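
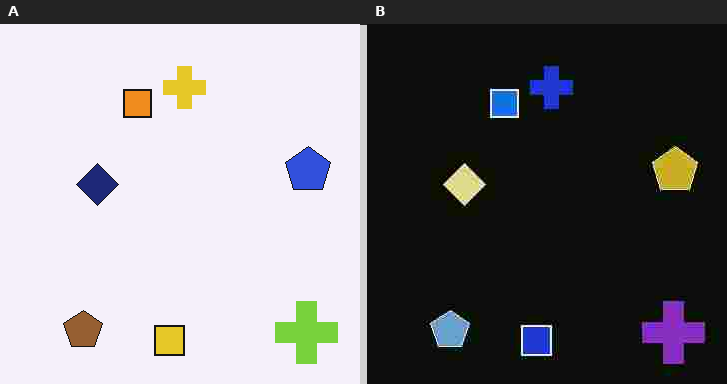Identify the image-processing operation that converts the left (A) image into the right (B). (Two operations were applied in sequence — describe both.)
The image was degraded with heavy JPEG compression, then color-inverted (negative).

Blocky 8×8 compression artifacts appear around shape edges and the flat background shows ringing — characteristic JPEG degradation. The light background has become dark and every shape's color is its complement — a photographic negative.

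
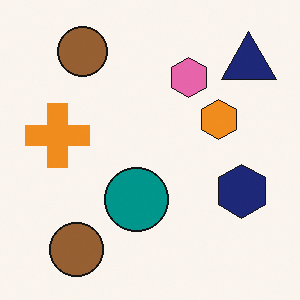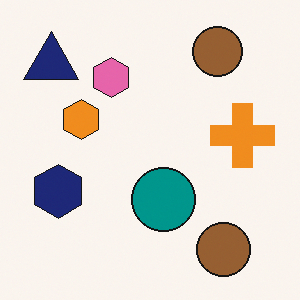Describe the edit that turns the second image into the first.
The transformation is: flipped horizontally (left ↔ right).

The navy triangle is in the top-left of the second image and the top-right of the first — shapes on opposite sides of the vertical midline have swapped in a mirror flip.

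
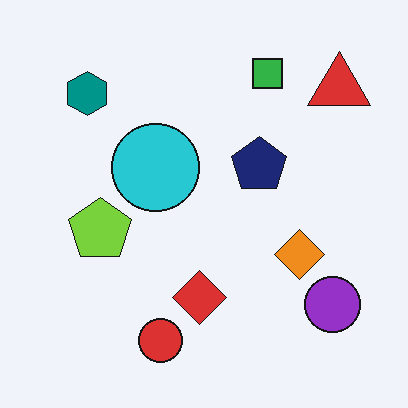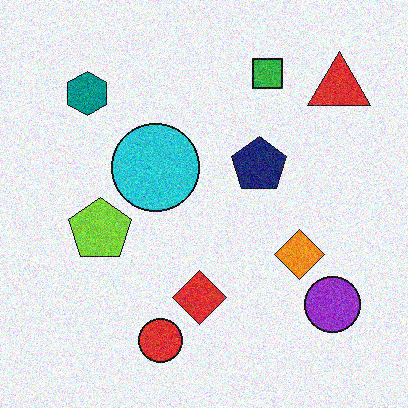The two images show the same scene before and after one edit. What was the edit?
It was degraded with visible gaussian noise.

Random speckle covers the whole image, including the flat background.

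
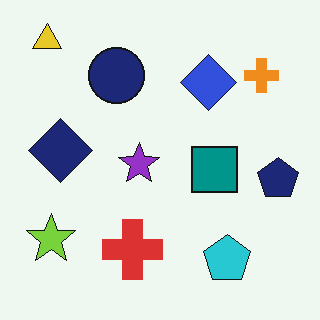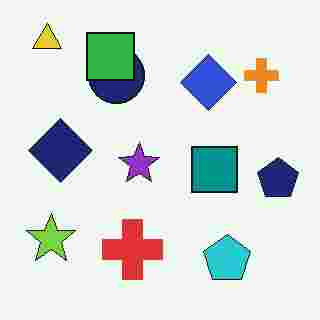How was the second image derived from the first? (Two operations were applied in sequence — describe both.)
The image was degraded with heavy JPEG compression, then overlaid with an additional green square.

Blocky 8×8 compression artifacts appear around shape edges and the flat background shows ringing — characteristic JPEG degradation. A green square appears in the second image that is absent from the first.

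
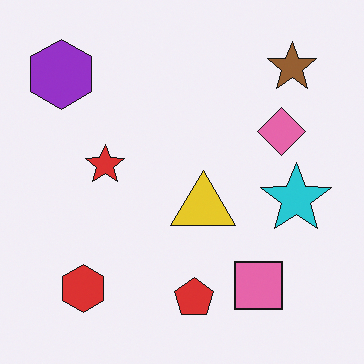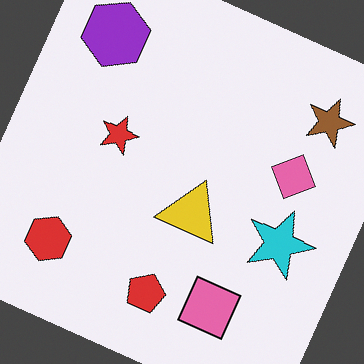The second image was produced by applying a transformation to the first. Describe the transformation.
The image was rotated clockwise by a moderate amount.

Every shape is tilted by the same angle and the image corners show triangular fill wedges — a whole-image rotation by a non-right angle.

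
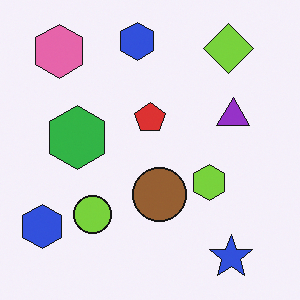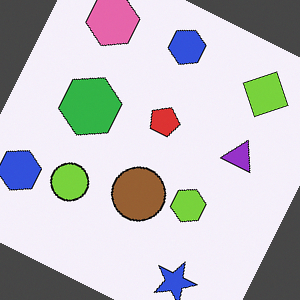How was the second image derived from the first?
It was rotated clockwise by a clearly visible amount.

Every shape is tilted by the same angle and the image corners show triangular fill wedges — a whole-image rotation by a non-right angle.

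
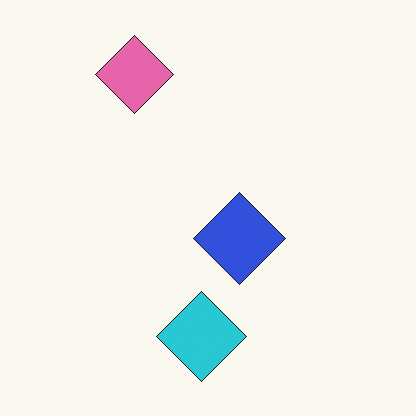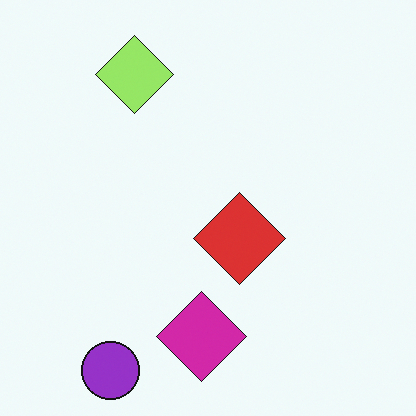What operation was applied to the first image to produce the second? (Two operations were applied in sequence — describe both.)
The second image is the first hue-shifted through roughly a third of the color wheel, then overlaid with an additional purple circle.

Every shape's color has rotated by the same amount around the hue wheel — a uniform hue shift. A purple circle appears in the second image that is absent from the first.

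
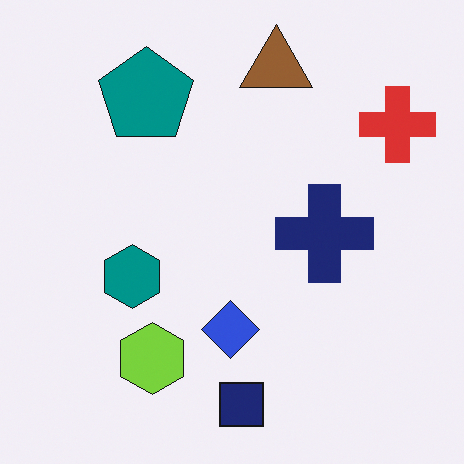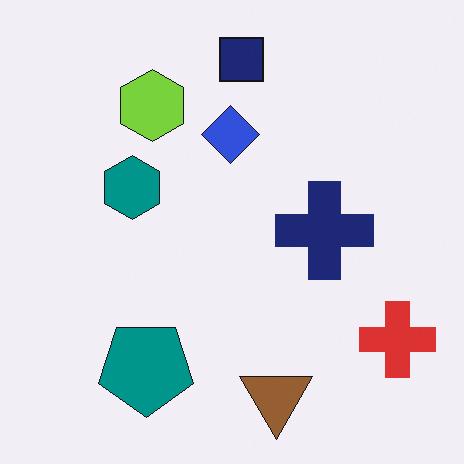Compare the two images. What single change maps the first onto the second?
This is the original image flipped vertically (top ↔ bottom).

The navy square is in the bottom of the first image and the top of the second — shapes on opposite sides of the horizontal midline have swapped in a mirror flip.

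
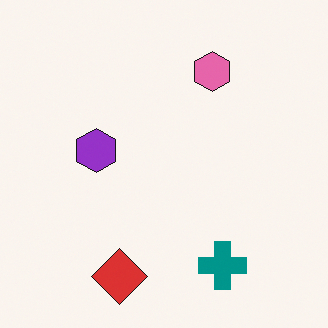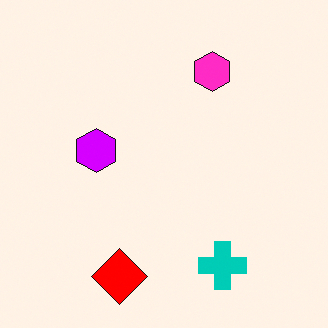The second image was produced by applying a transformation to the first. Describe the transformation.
The image was made much more vivid (saturation change).

All colors are more vivid — a global saturation change.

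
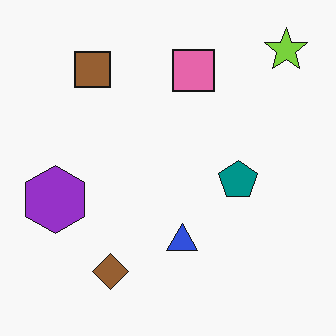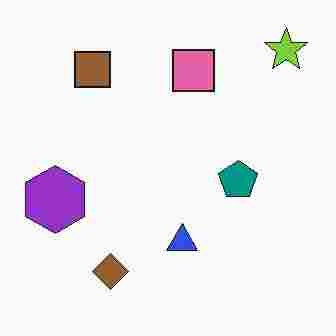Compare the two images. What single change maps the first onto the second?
The image was heavily JPEG-compressed with obvious blocking artifacts.

Blocky 8×8 compression artifacts appear around shape edges and the flat background shows ringing — characteristic JPEG degradation.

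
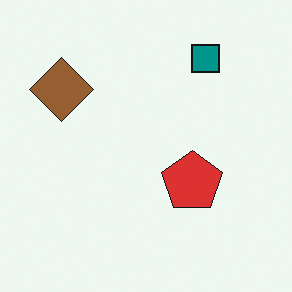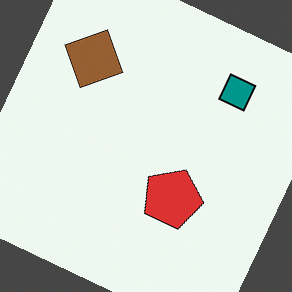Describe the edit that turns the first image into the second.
This is the original image rotated clockwise by a moderate amount.

Every shape is tilted by the same angle and the image corners show triangular fill wedges — a whole-image rotation by a non-right angle.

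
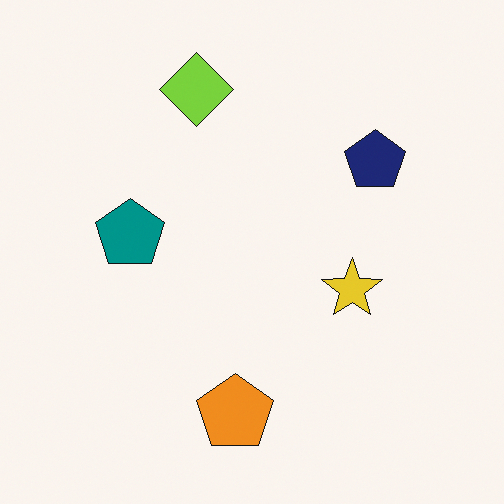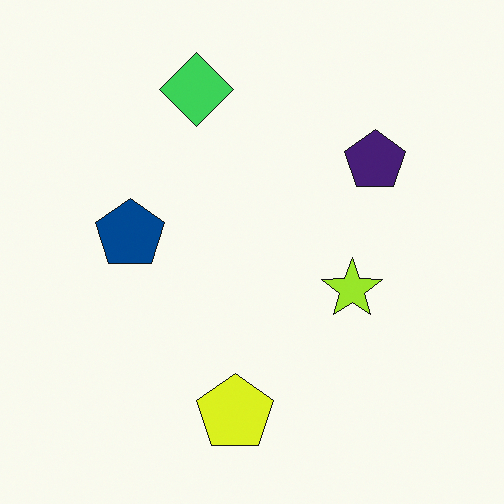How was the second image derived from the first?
Hue-shifted slightly.

Every shape's color has rotated by the same amount around the hue wheel — a uniform hue shift.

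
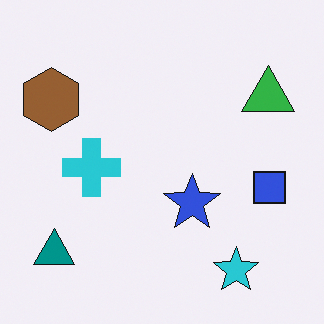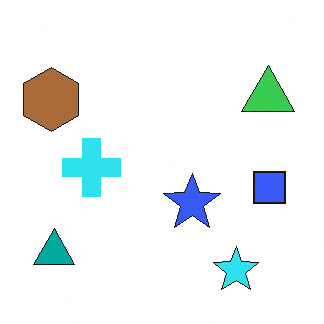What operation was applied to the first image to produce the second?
The image was brightened a little.

Every pixel — background and shapes alike — is uniformly brightened.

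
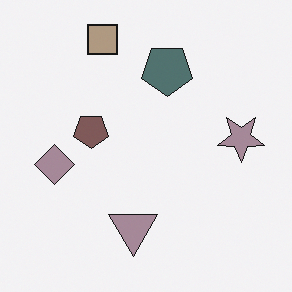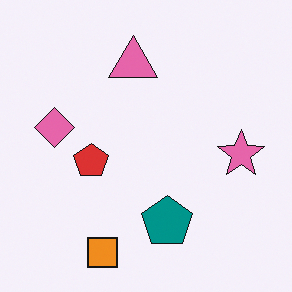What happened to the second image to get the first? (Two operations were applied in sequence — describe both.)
The transformation is: flipped vertically (top ↔ bottom), then heavily desaturated.

The orange square is in the bottom of the second image and the top of the first — shapes on opposite sides of the horizontal midline have swapped in a mirror flip. All colors are more muted and greyish — a global saturation change.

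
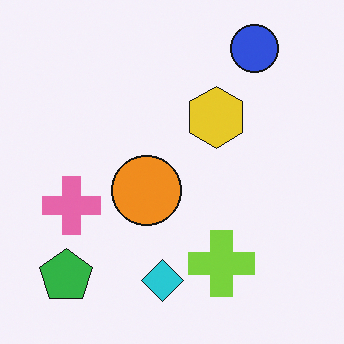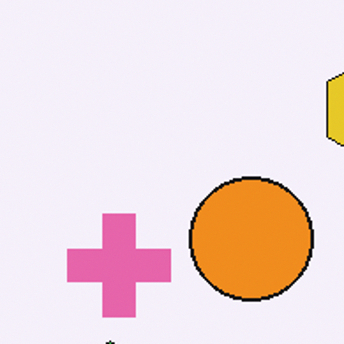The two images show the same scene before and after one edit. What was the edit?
Cropped to a noticeably smaller region and rescaled.

The visible shapes are larger and the field of view is narrower; shapes near the original edges may be partly or wholly outside the frame — a crop-and-rescale.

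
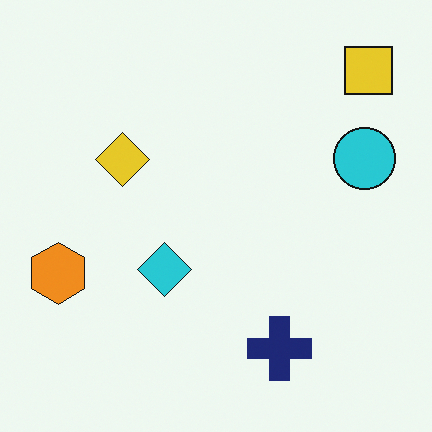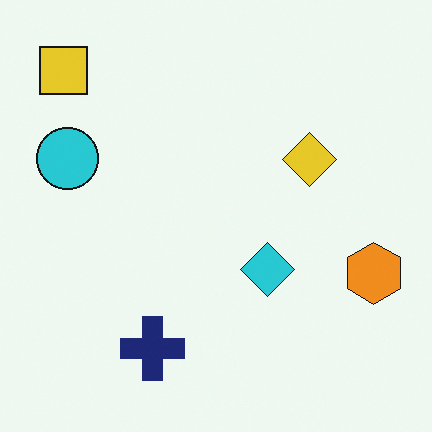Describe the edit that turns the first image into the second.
The image was flipped horizontally (left ↔ right).

The orange hexagon is in the left of the first image and the right of the second — shapes on opposite sides of the vertical midline have swapped in a mirror flip.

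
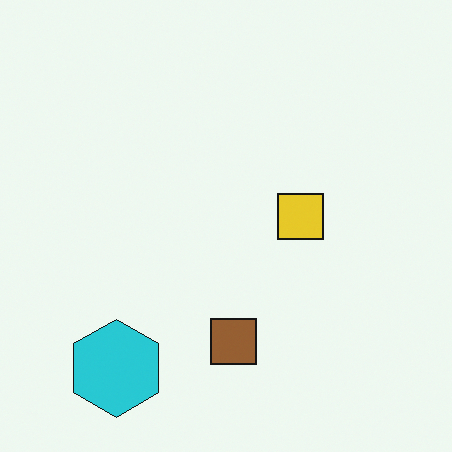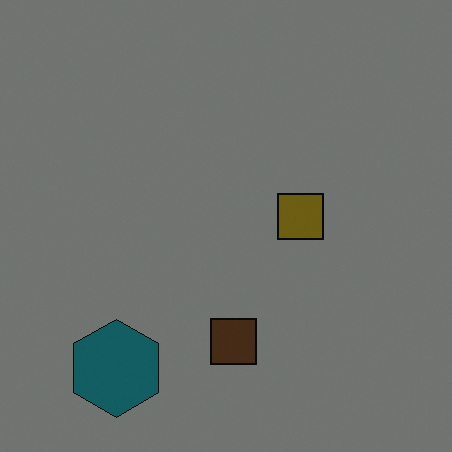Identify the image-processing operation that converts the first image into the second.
The transformation is: noticeably darkened.

Every pixel — background and shapes alike — is uniformly darkened.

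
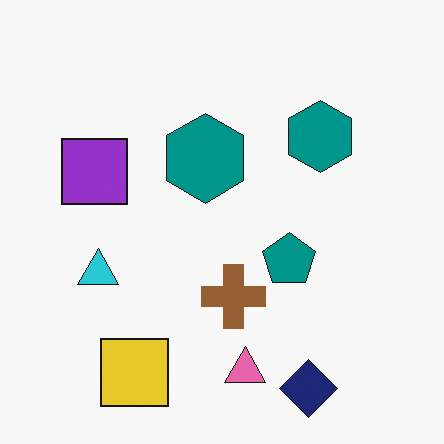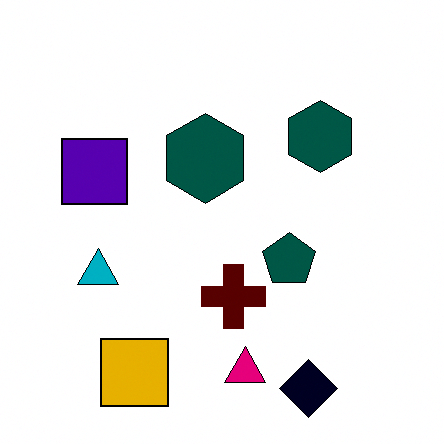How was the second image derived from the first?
The image was given much higher contrast.

Tones are pushed away from mid-grey across the whole image — a global contrast change.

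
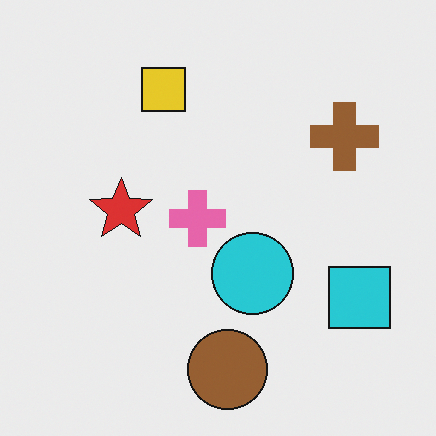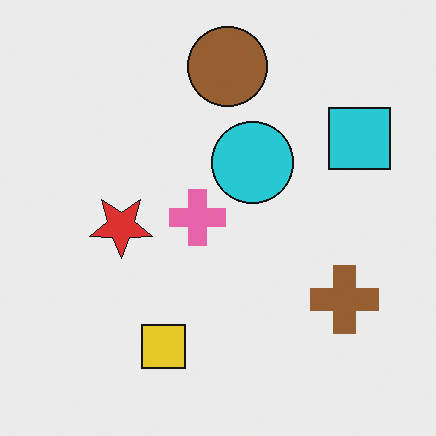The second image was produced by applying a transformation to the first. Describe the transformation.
It was flipped vertically (top ↔ bottom).

The brown circle is in the bottom of the first image and the top of the second — shapes on opposite sides of the horizontal midline have swapped in a mirror flip.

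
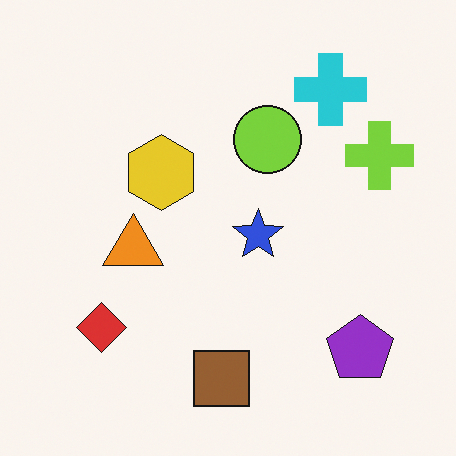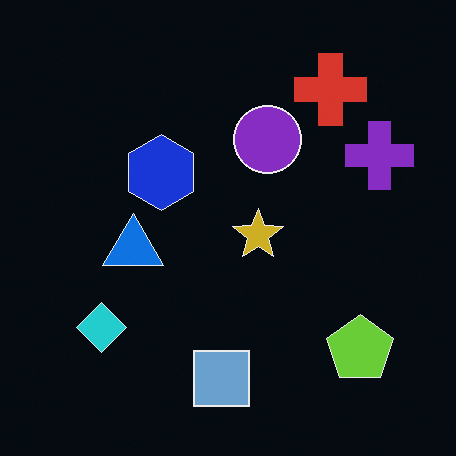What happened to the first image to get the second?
The transformation is: color-inverted (negative).

The light background has become dark and every shape's color is its complement — a photographic negative.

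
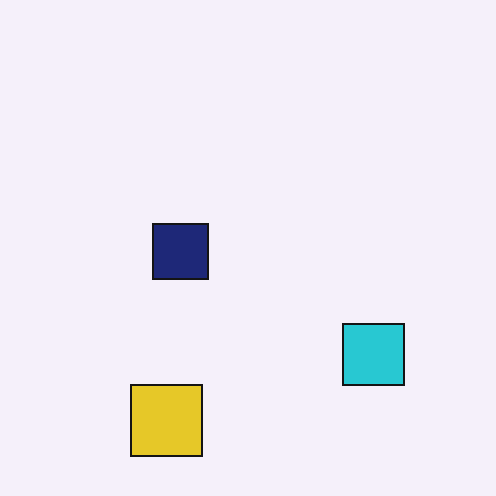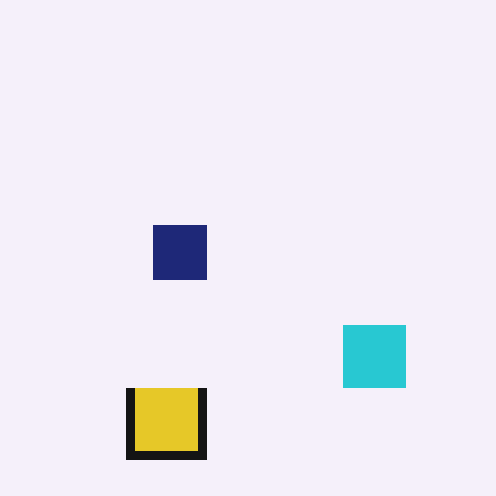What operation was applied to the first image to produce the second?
This is the original image heavily pixelated into large blocks.

Shapes are reduced to large square blocks; fine edges and outlines are lost — a downscale-then-upscale (mosaic) effect.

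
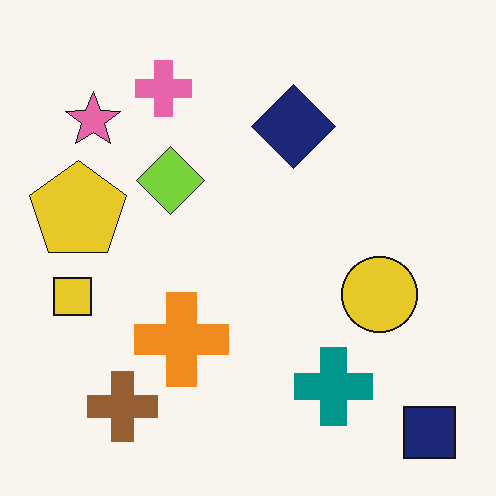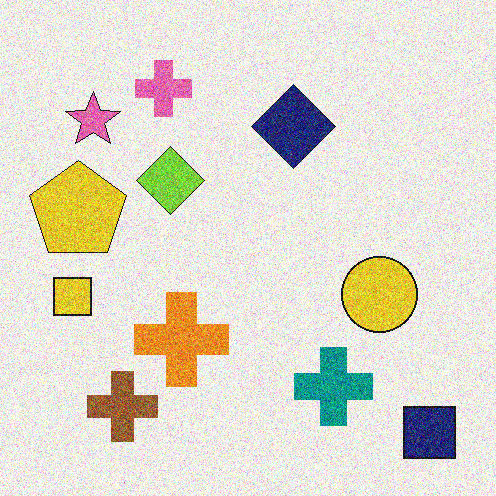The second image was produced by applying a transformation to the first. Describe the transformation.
The image was degraded with a thick layer of grain.

Random speckle covers the whole image, including the flat background.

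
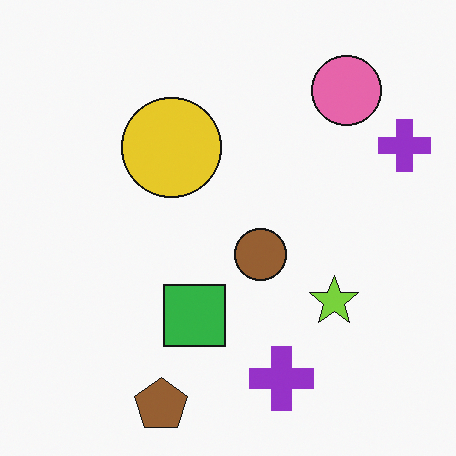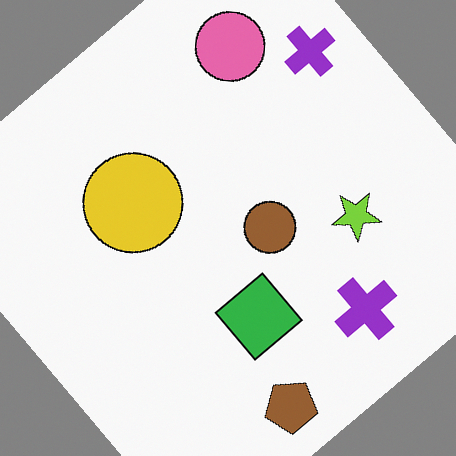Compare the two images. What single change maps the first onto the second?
It was rotated counter-clockwise by a large amount — several tens of degrees.

Every shape is tilted by the same angle and the image corners show triangular fill wedges — a whole-image rotation by a non-right angle.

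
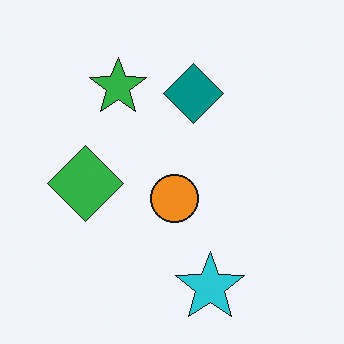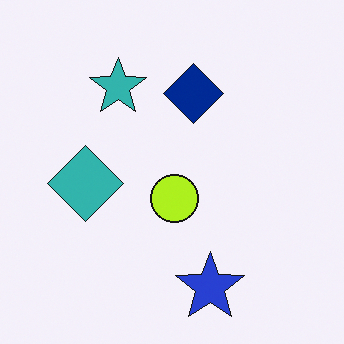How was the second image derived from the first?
It was hue-shifted slightly.

Every shape's color has rotated by the same amount around the hue wheel — a uniform hue shift.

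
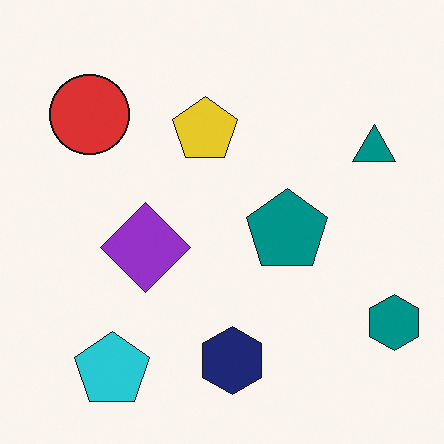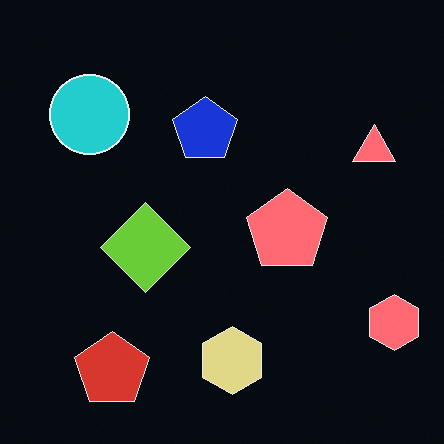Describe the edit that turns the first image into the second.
The transformation is: color-inverted (negative).

The light background has become dark and every shape's color is its complement — a photographic negative.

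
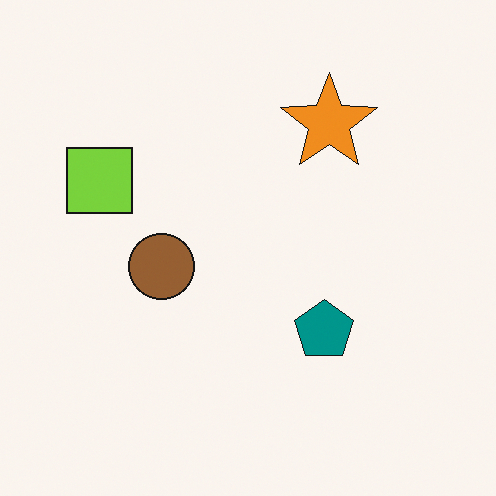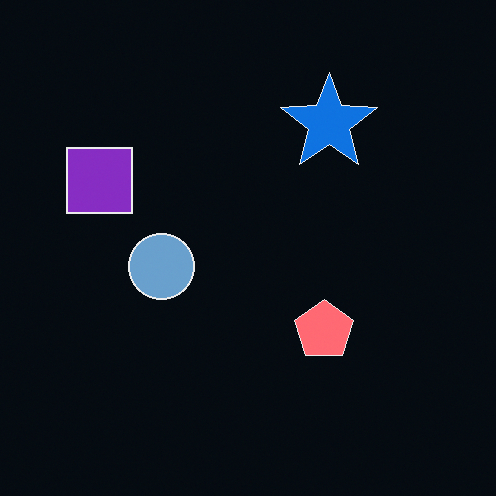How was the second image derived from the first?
Color-inverted (negative).

The light background has become dark and every shape's color is its complement — a photographic negative.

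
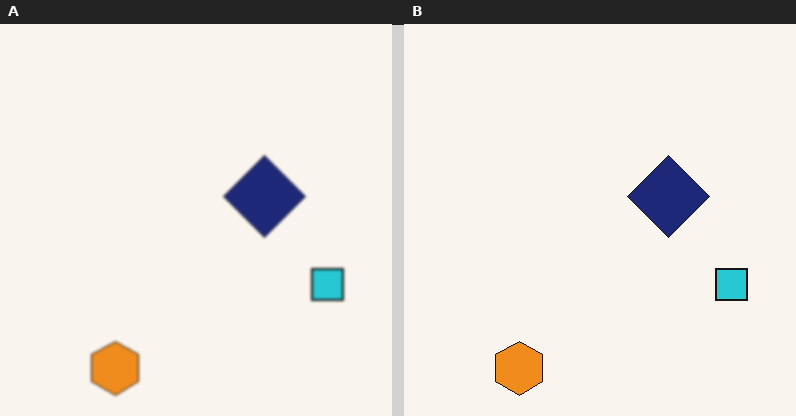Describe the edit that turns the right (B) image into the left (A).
This is the original image lightly blurred.

Shape edges and outlines are uniformly softened across the whole image.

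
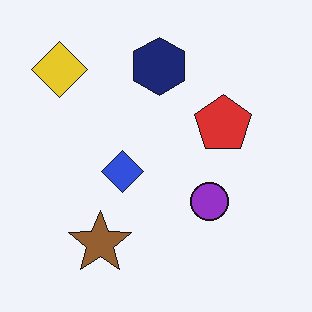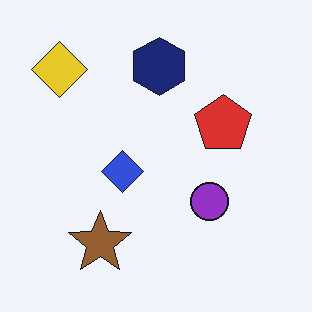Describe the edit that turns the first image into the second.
JPEG-compressed with visible artifacts.

Blocky 8×8 compression artifacts appear around shape edges and the flat background shows ringing — characteristic JPEG degradation.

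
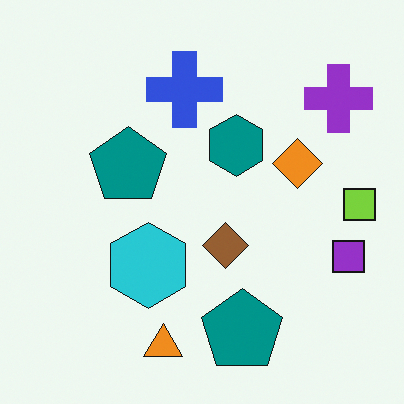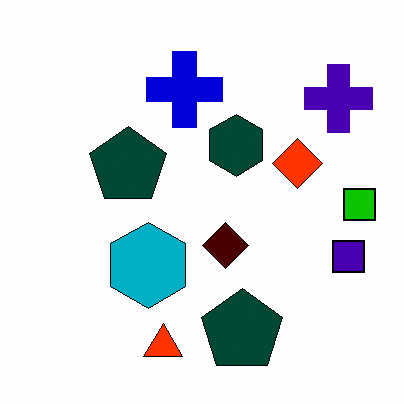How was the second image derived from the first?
This is the original image given much higher contrast.

Tones are pushed away from mid-grey across the whole image — a global contrast change.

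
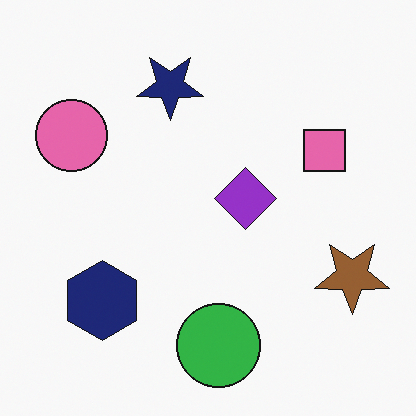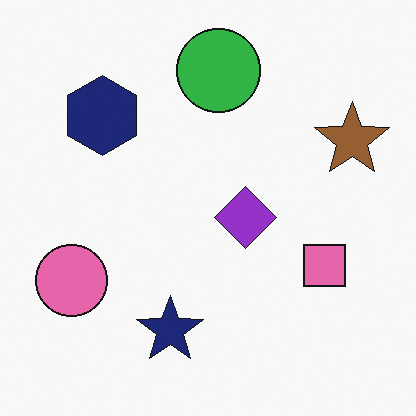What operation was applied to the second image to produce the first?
The transformation is: flipped vertically (top ↔ bottom).

The green circle is in the top of the second image and the bottom of the first — shapes on opposite sides of the horizontal midline have swapped in a mirror flip.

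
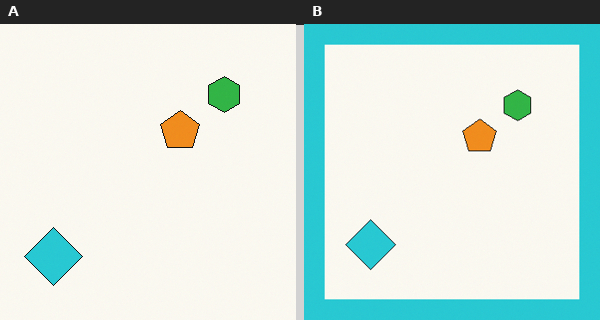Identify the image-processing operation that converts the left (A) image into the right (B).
Framed with a cyan border.

A solid cyan frame runs around the edge of the right (B) image, with the content slightly shrunk inside it.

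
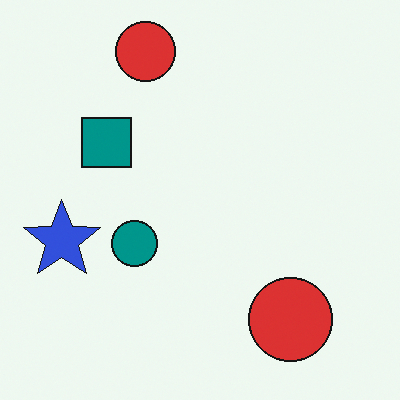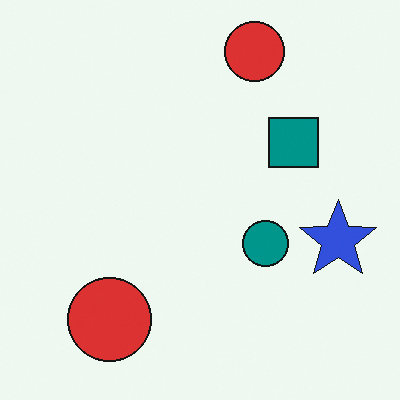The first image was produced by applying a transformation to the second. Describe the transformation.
The first image is the second flipped horizontally (left ↔ right).

The blue star is in the right of the second image and the left of the first — shapes on opposite sides of the vertical midline have swapped in a mirror flip.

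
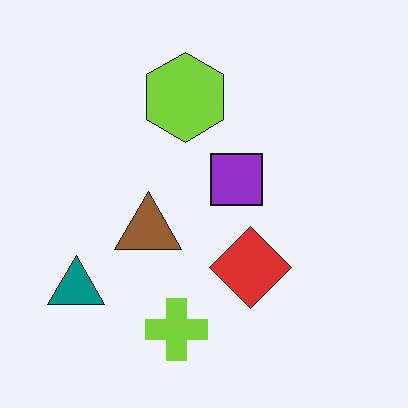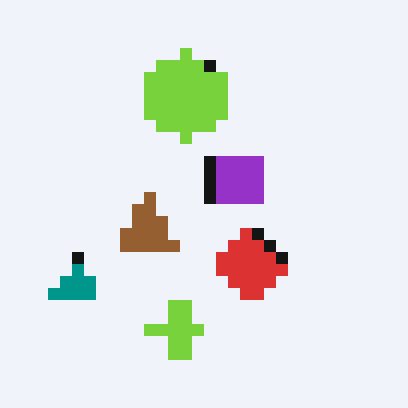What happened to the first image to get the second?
This is the original image coarsely pixelated.

Shapes are reduced to large square blocks; fine edges and outlines are lost — a downscale-then-upscale (mosaic) effect.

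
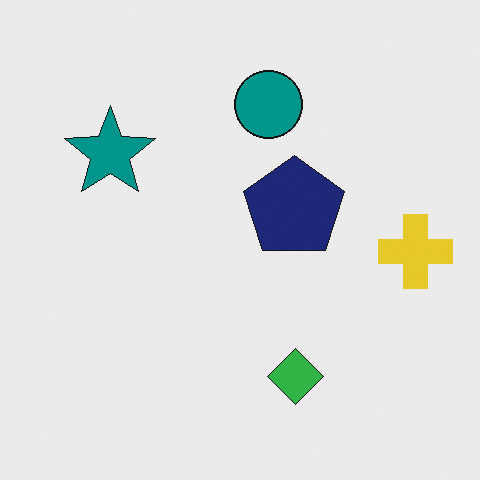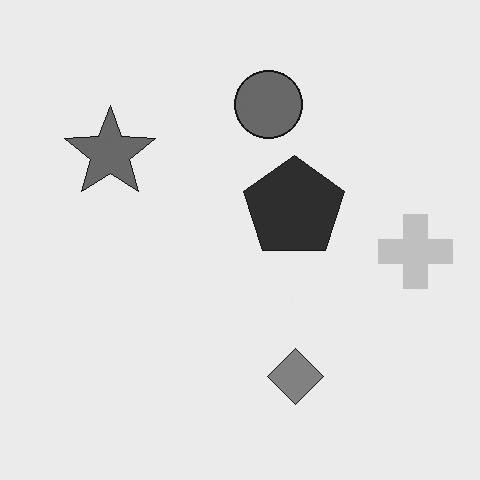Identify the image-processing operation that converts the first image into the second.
This is the original image converted to grayscale.

All color is removed — every shape is now a shade of grey.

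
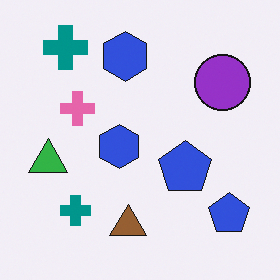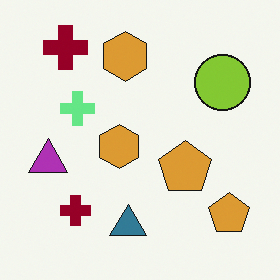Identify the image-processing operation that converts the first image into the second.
The image was hue-shifted through roughly half the color wheel.

Every shape's color has rotated by the same amount around the hue wheel — a uniform hue shift.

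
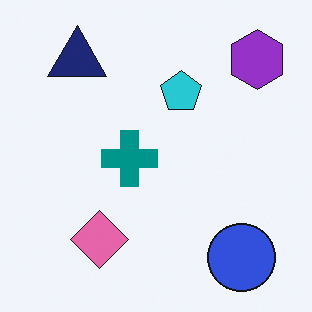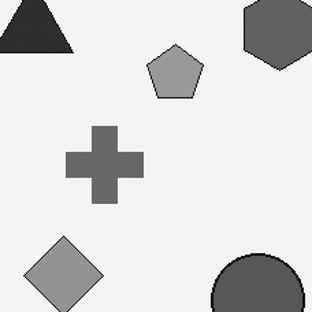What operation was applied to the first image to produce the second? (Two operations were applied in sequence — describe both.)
Converted to grayscale, then cropped to a modestly smaller region and rescaled.

All color is removed — every shape is now a shade of grey. The visible shapes are larger and the field of view is narrower; shapes near the original edges may be partly or wholly outside the frame — a crop-and-rescale.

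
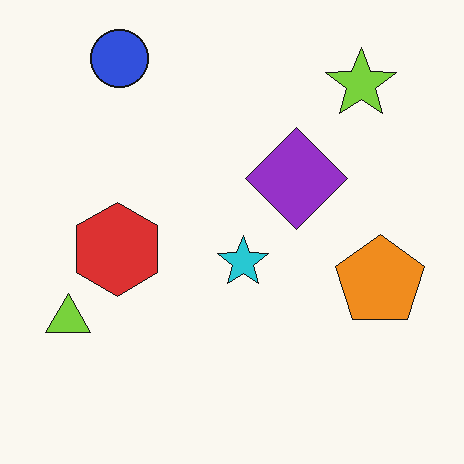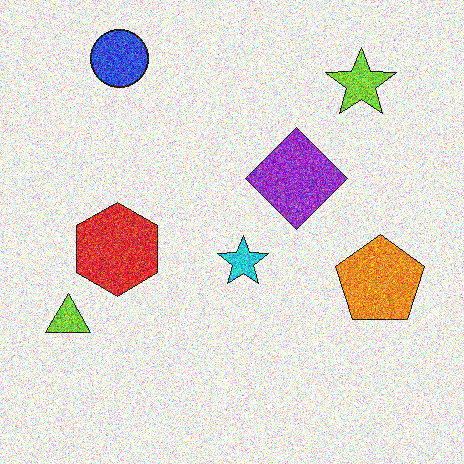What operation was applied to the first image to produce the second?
The image was degraded with strong gaussian noise.

Random speckle covers the whole image, including the flat background.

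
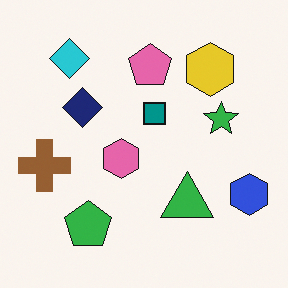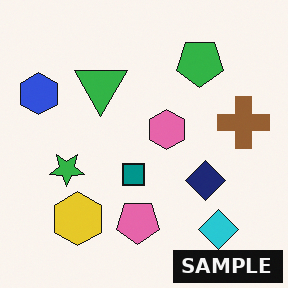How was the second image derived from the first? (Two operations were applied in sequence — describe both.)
The second image is the first rotated 180°, then watermarked with the text "SAMPLE" in the lower-right corner.

The blue hexagon sits in the bottom-right of the first image and the top-left of the second — consistent with a whole-image 180° rotation. A dark label reading "SAMPLE" appears in the lower-right corner.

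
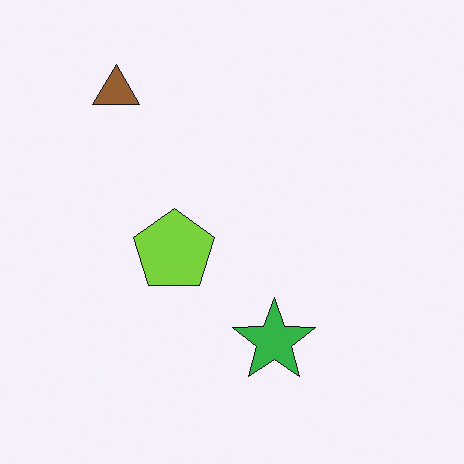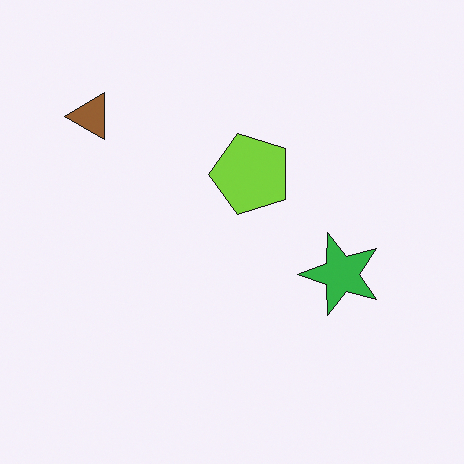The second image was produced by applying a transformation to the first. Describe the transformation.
It was transposed (reflected across the top-left ↔ bottom-right diagonal).

Shapes have swapped their row and column positions — what was in the top-right is now in the bottom-left — a diagonal reflection.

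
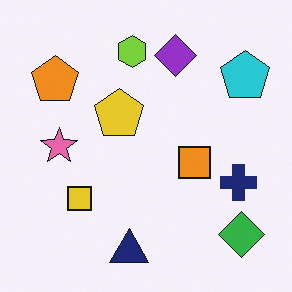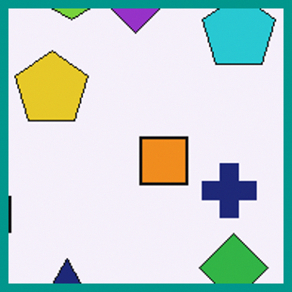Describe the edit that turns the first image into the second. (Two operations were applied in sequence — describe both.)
The image was cropped slightly and scaled back up, then framed with a teal border.

The visible shapes are larger and the field of view is narrower; shapes near the original edges may be partly or wholly outside the frame — a crop-and-rescale. A solid teal frame runs around the edge of the second image, with the content slightly shrunk inside it.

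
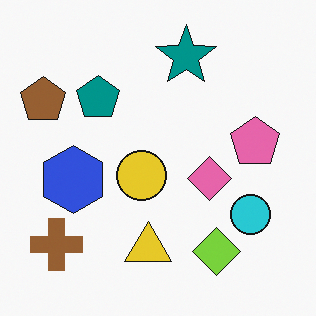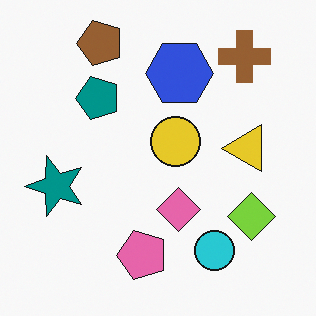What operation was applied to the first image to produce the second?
Transposed (reflected across the top-left ↔ bottom-right diagonal).

Shapes have swapped their row and column positions — what was in the top-right is now in the bottom-left — a diagonal reflection.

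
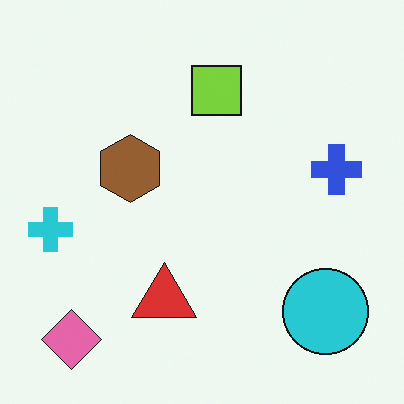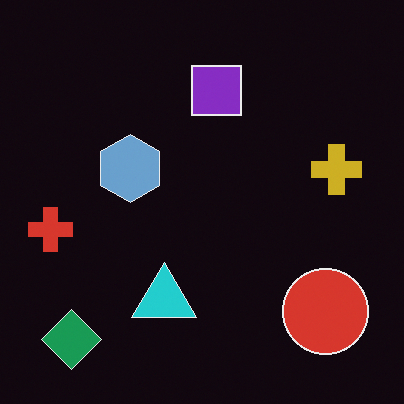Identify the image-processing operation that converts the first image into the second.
It was color-inverted (negative).

The light background has become dark and every shape's color is its complement — a photographic negative.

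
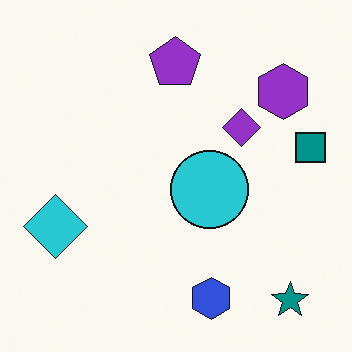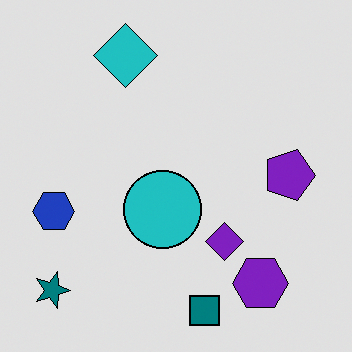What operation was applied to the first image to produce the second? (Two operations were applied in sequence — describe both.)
The image was posterized to a reduced palette, then rotated 90° clockwise.

Each flat color has snapped to a coarser quantized level — most visibly, the near-white background has dropped to a flat grey. The teal star sits in the bottom-right of the first image and the bottom-left of the second — consistent with a whole-image 90° clockwise rotation.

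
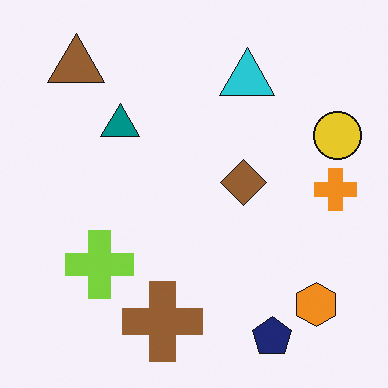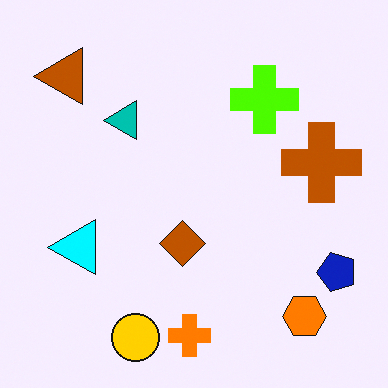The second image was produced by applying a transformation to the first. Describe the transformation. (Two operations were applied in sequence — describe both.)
It was made much more vivid (saturation change), then transposed (reflected across the top-left ↔ bottom-right diagonal).

All colors are more vivid — a global saturation change. Shapes have swapped their row and column positions — what was in the top-right is now in the bottom-left — a diagonal reflection.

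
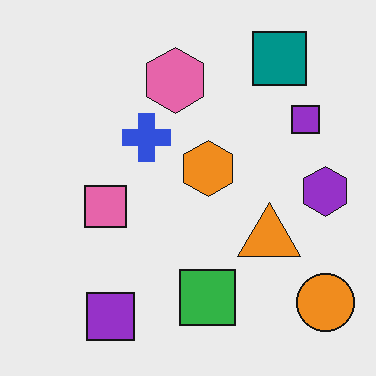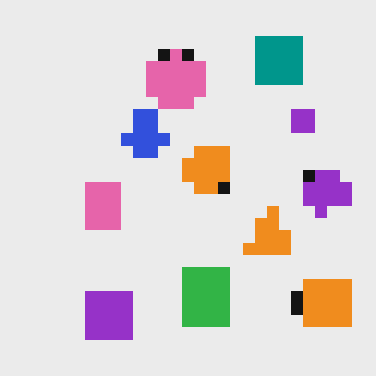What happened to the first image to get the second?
The second image is the first heavily pixelated into large blocks.

Shapes are reduced to large square blocks; fine edges and outlines are lost — a downscale-then-upscale (mosaic) effect.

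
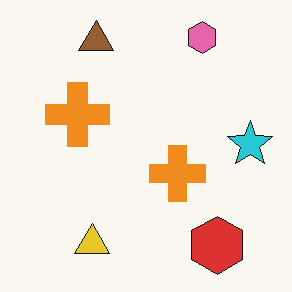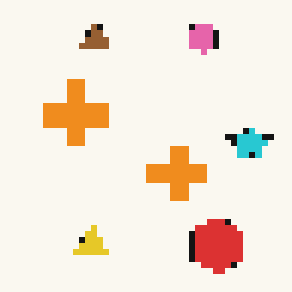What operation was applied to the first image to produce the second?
The image was pixelated into visible square blocks.

Shapes are reduced to large square blocks; fine edges and outlines are lost — a downscale-then-upscale (mosaic) effect.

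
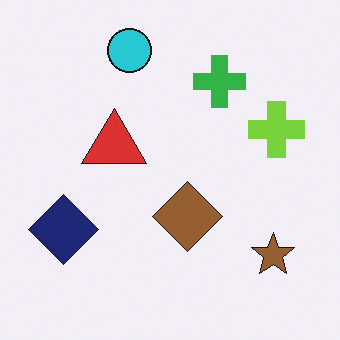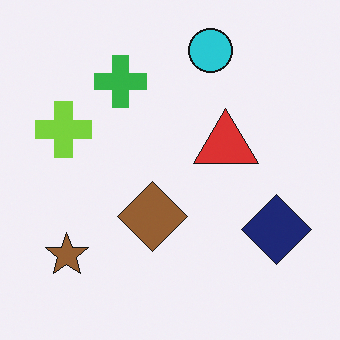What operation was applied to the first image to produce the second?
The transformation is: flipped horizontally (left ↔ right).

The navy diamond is in the bottom-left of the first image and the bottom-right of the second — shapes on opposite sides of the vertical midline have swapped in a mirror flip.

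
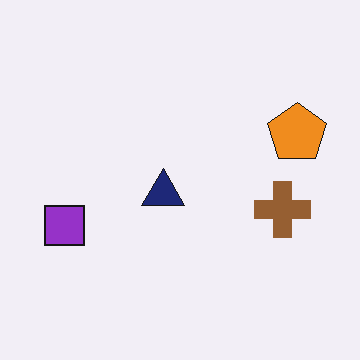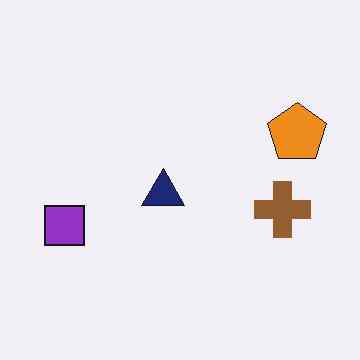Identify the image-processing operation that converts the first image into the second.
JPEG-compressed with visible artifacts.

Blocky 8×8 compression artifacts appear around shape edges and the flat background shows ringing — characteristic JPEG degradation.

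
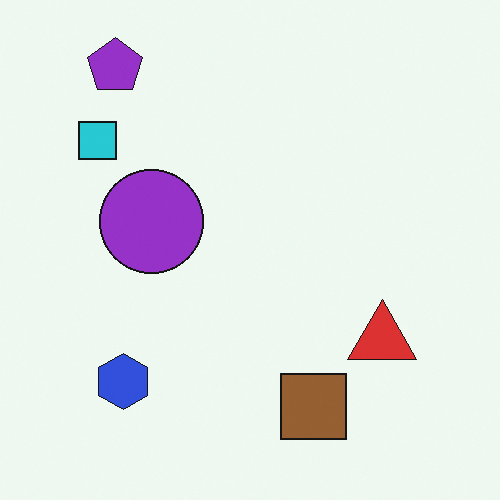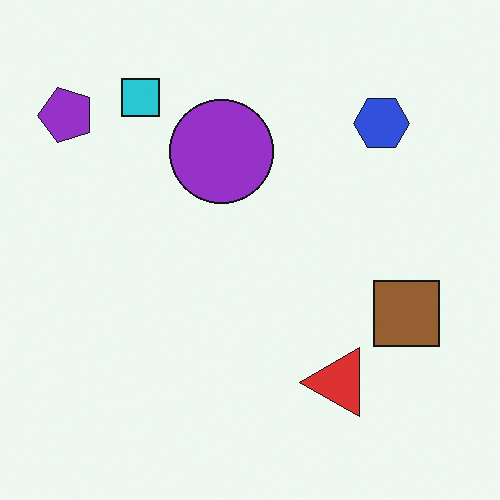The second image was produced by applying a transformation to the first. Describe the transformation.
It was transposed (reflected across the top-left ↔ bottom-right diagonal).

Shapes have swapped their row and column positions — what was in the top-right is now in the bottom-left — a diagonal reflection.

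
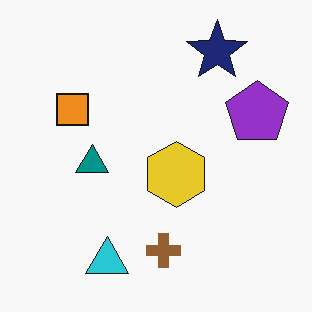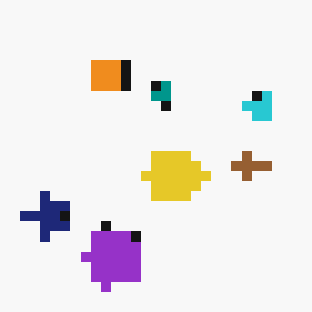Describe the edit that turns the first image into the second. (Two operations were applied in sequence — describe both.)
The transformation is: coarsely pixelated, then transposed (reflected across the top-left ↔ bottom-right diagonal).

Shapes are reduced to large square blocks; fine edges and outlines are lost — a downscale-then-upscale (mosaic) effect. Shapes have swapped their row and column positions — what was in the top-right is now in the bottom-left — a diagonal reflection.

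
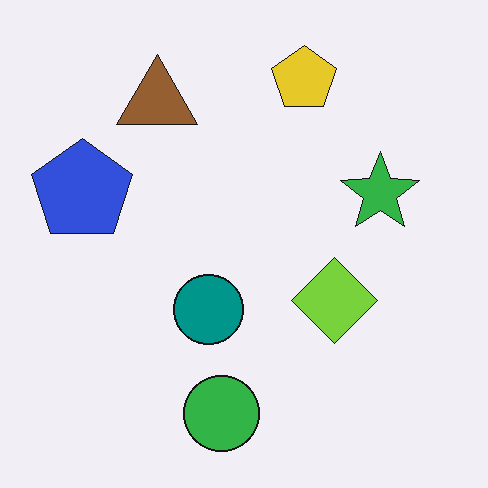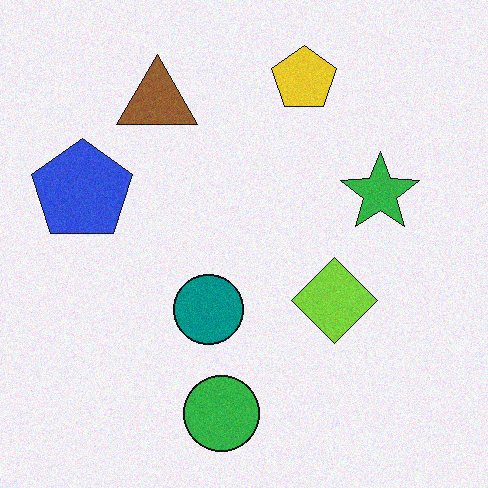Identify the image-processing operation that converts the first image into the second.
The second image is the first degraded with a light layer of grain.

Random speckle covers the whole image, including the flat background.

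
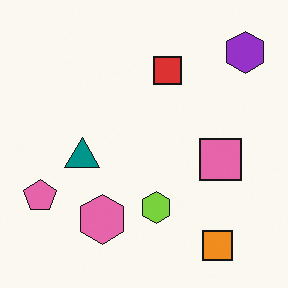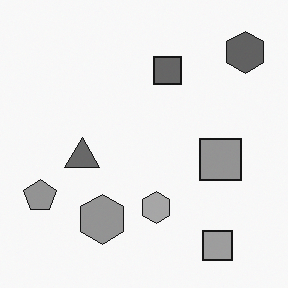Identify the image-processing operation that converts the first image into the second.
Converted to grayscale.

All color is removed — every shape is now a shade of grey.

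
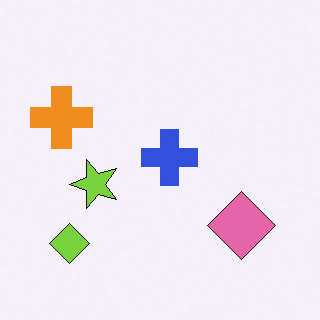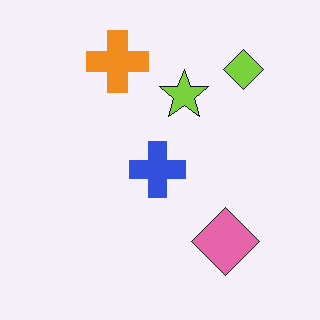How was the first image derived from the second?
The transformation is: transposed (reflected across the top-left ↔ bottom-right diagonal).

Shapes have swapped their row and column positions — what was in the top-right is now in the bottom-left — a diagonal reflection.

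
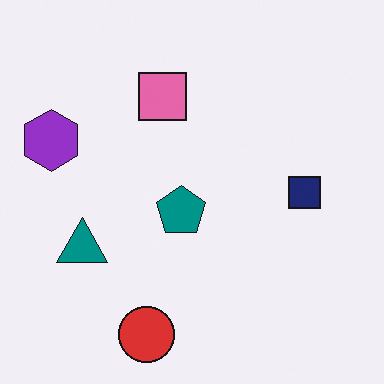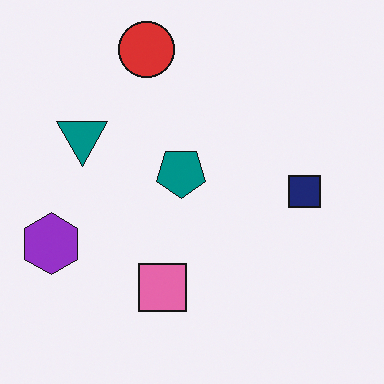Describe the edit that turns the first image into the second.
The image was flipped vertically (top ↔ bottom).

The red circle is in the bottom of the first image and the top of the second — shapes on opposite sides of the horizontal midline have swapped in a mirror flip.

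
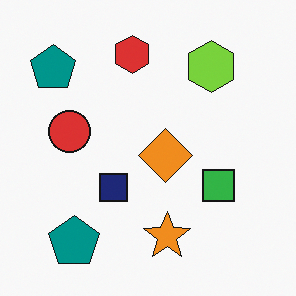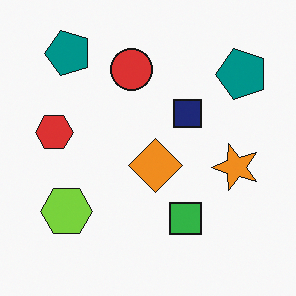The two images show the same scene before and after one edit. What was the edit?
The image was transposed (reflected across the top-left ↔ bottom-right diagonal).

Shapes have swapped their row and column positions — what was in the top-right is now in the bottom-left — a diagonal reflection.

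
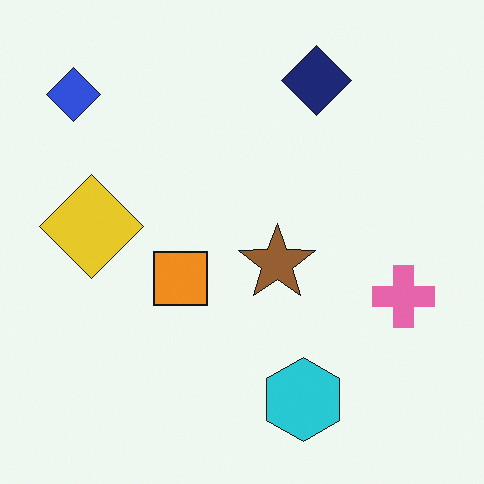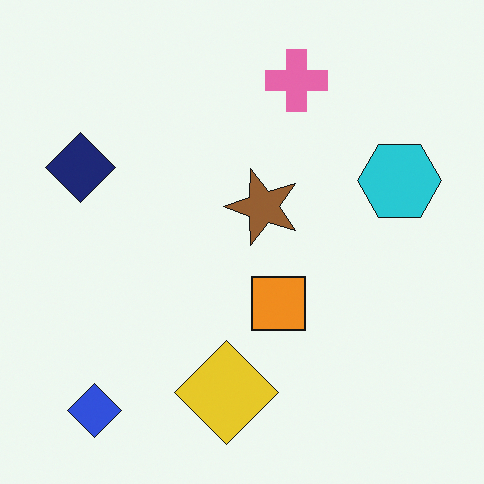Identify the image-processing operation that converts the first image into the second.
Rotated 90° counter-clockwise.

The blue diamond sits in the top-left of the first image and the bottom-left of the second — consistent with a whole-image 90° counter-clockwise rotation.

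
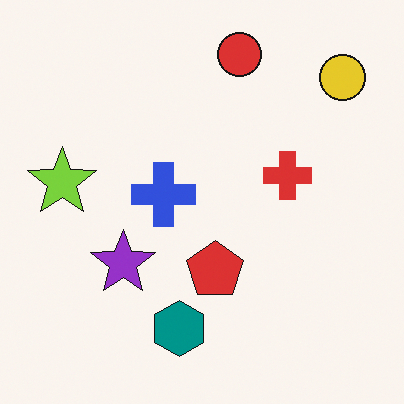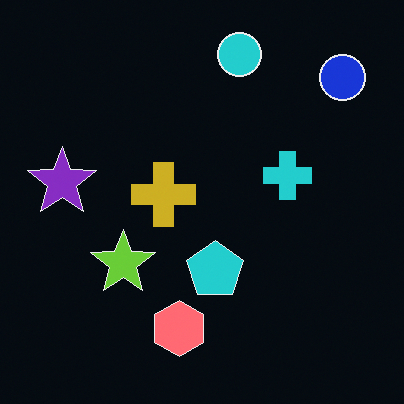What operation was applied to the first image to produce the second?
It was color-inverted (negative).

The light background has become dark and every shape's color is its complement — a photographic negative.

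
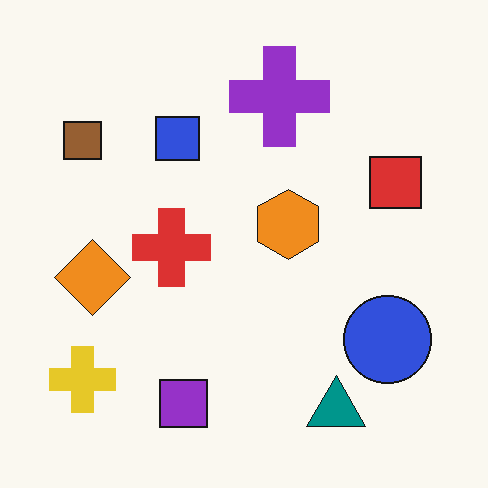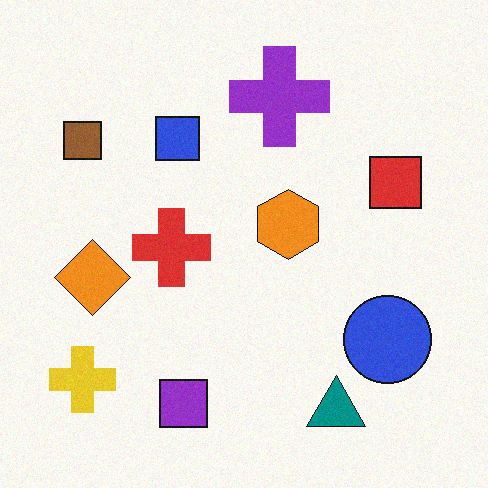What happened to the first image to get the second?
It was degraded with subtle gaussian noise.

Random speckle covers the whole image, including the flat background.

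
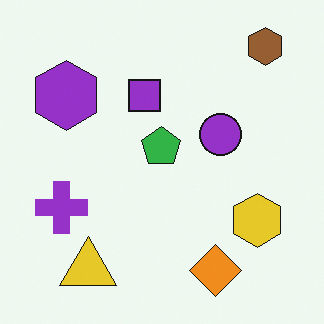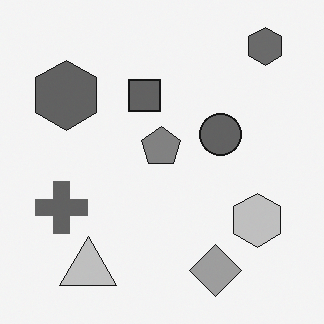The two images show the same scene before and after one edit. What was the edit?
The image was converted to grayscale.

All color is removed — every shape is now a shade of grey.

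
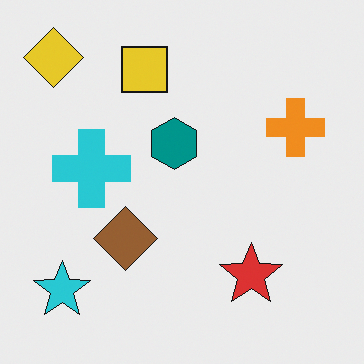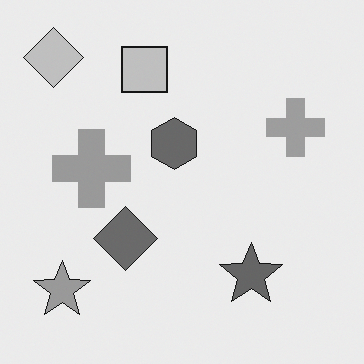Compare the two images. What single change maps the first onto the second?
The transformation is: converted to grayscale.

All color is removed — every shape is now a shade of grey.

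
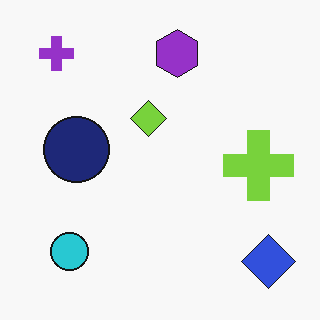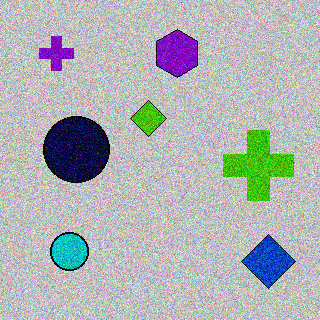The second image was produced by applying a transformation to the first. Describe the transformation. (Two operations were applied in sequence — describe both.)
The second image is the first aggressively posterized, then degraded with strong gaussian noise.

Each flat color has snapped to a coarser quantized level — most visibly, the near-white background has dropped to a flat grey. Random speckle covers the whole image, including the flat background.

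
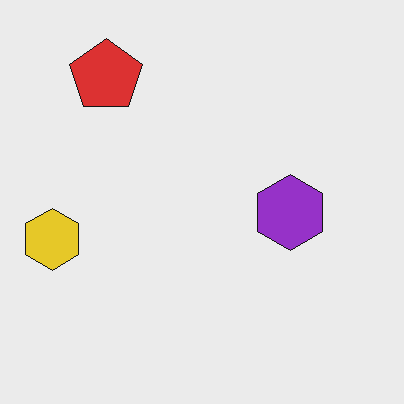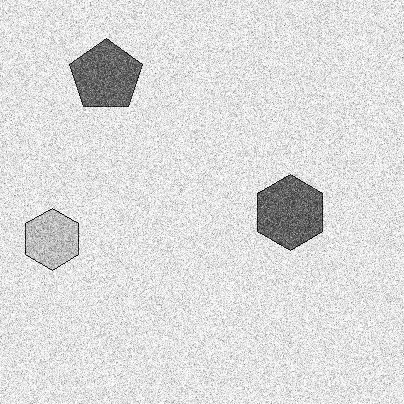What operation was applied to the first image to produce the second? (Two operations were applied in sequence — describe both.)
The transformation is: degraded with heavy additive noise, then converted to grayscale.

Random speckle covers the whole image, including the flat background. All color is removed — every shape is now a shade of grey.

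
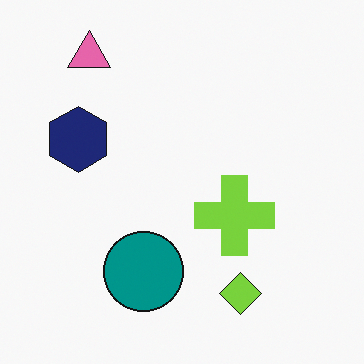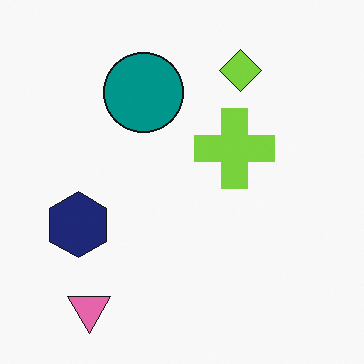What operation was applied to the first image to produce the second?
The transformation is: flipped vertically (top ↔ bottom).

The pink triangle is in the top-left of the first image and the bottom-left of the second — shapes on opposite sides of the horizontal midline have swapped in a mirror flip.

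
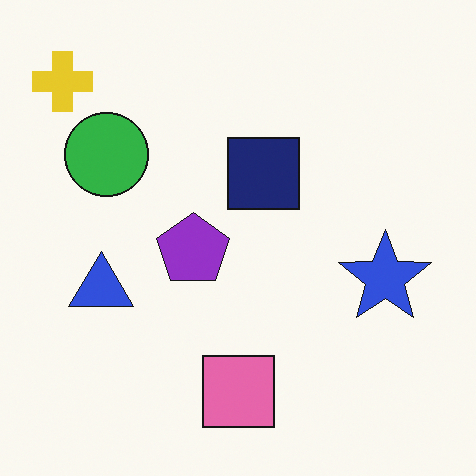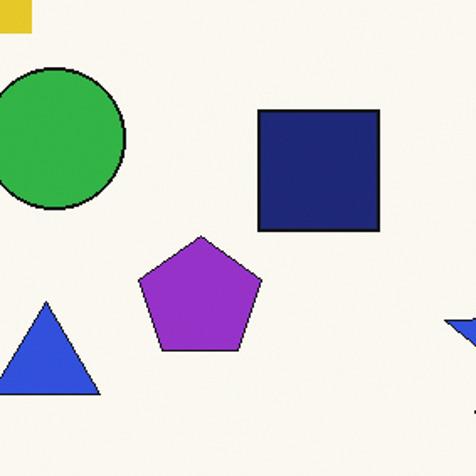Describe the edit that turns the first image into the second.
The image was cropped to a noticeably smaller region and rescaled.

The visible shapes are larger and the field of view is narrower; shapes near the original edges may be partly or wholly outside the frame — a crop-and-rescale.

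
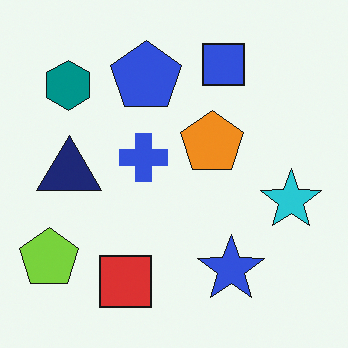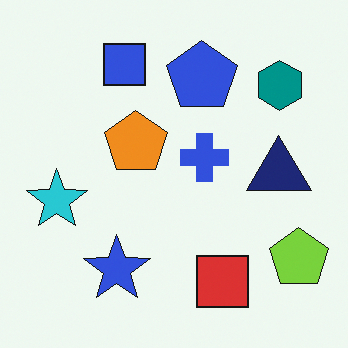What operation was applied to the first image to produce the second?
Flipped horizontally (left ↔ right).

The lime pentagon is in the bottom-left of the first image and the bottom-right of the second — shapes on opposite sides of the vertical midline have swapped in a mirror flip.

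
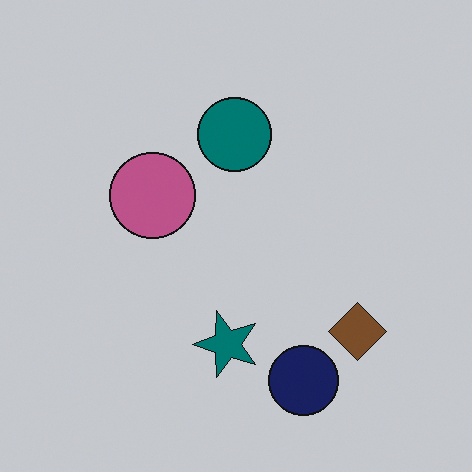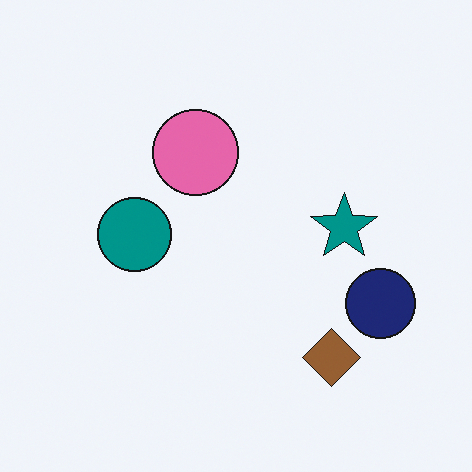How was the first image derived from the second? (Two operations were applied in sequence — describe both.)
The transformation is: darkened a little, then transposed (reflected across the top-left ↔ bottom-right diagonal).

Every pixel — background and shapes alike — is uniformly darkened. Shapes have swapped their row and column positions — what was in the top-right is now in the bottom-left — a diagonal reflection.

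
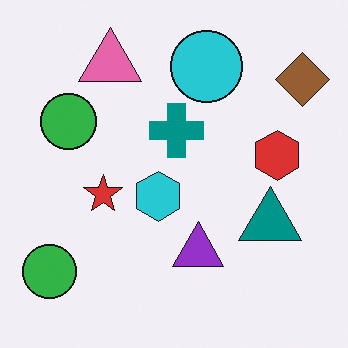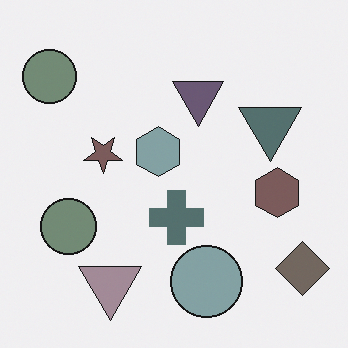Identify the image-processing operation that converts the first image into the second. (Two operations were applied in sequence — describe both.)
Made much more muted (saturation change), then flipped vertically (top ↔ bottom).

All colors are more muted and greyish — a global saturation change. The pink triangle is in the top-left of the first image and the bottom-left of the second — shapes on opposite sides of the horizontal midline have swapped in a mirror flip.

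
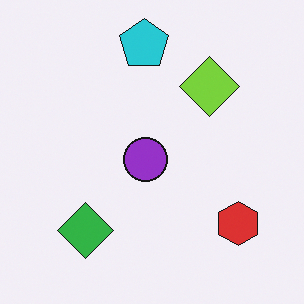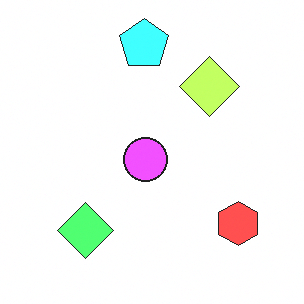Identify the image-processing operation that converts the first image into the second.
The second image is the first brightened a lot.

Every pixel — background and shapes alike — is uniformly brightened.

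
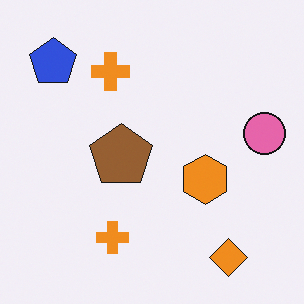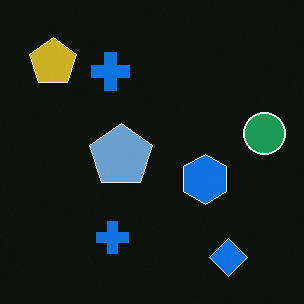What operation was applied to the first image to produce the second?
The transformation is: color-inverted (negative).

The light background has become dark and every shape's color is its complement — a photographic negative.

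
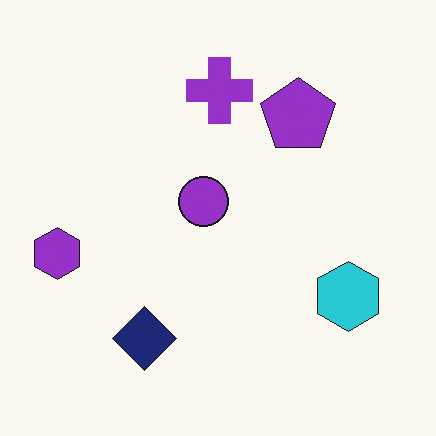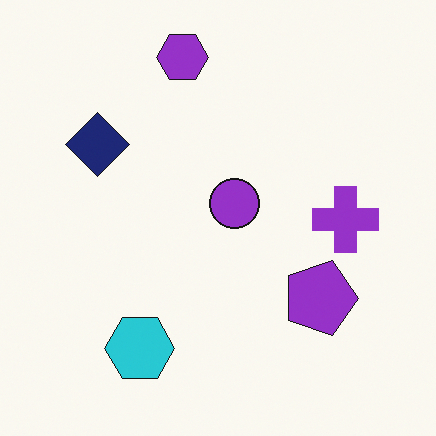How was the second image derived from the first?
It was rotated 90° clockwise.

The purple hexagon sits in the left of the first image and the top of the second — consistent with a whole-image 90° clockwise rotation.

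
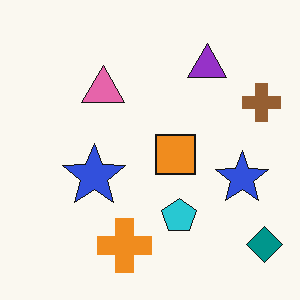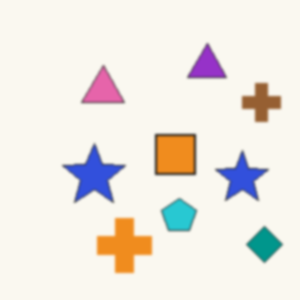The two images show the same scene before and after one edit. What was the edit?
Given a subtle gaussian blur.

Shape edges and outlines are uniformly softened across the whole image.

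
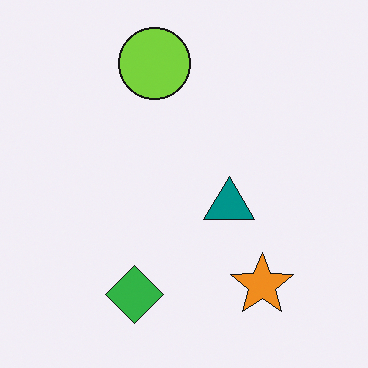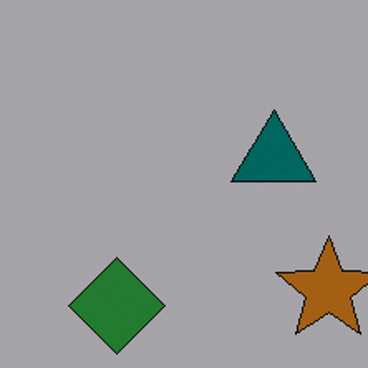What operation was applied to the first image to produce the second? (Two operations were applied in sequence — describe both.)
The image was darkened a lot, then cropped tightly and scaled back up.

Every pixel — background and shapes alike — is uniformly darkened. The visible shapes are larger and the field of view is narrower; shapes near the original edges may be partly or wholly outside the frame — a crop-and-rescale.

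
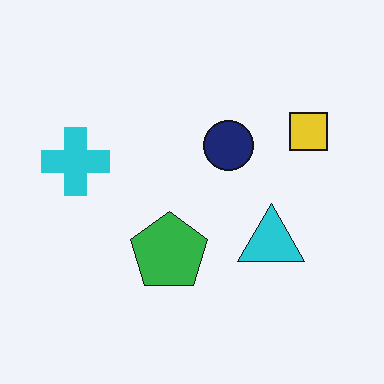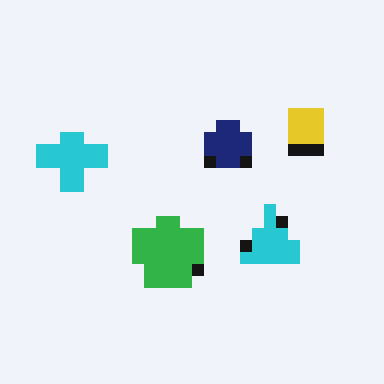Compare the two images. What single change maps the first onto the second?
This is the original image coarsely pixelated.

Shapes are reduced to large square blocks; fine edges and outlines are lost — a downscale-then-upscale (mosaic) effect.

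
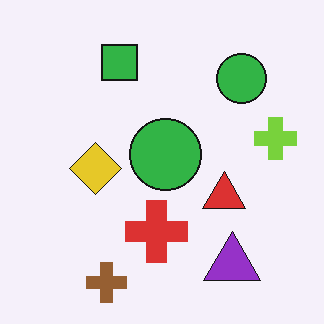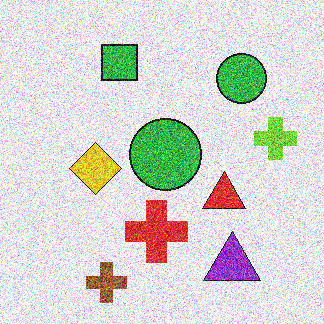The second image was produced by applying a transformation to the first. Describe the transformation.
The transformation is: degraded with strong gaussian noise.

Random speckle covers the whole image, including the flat background.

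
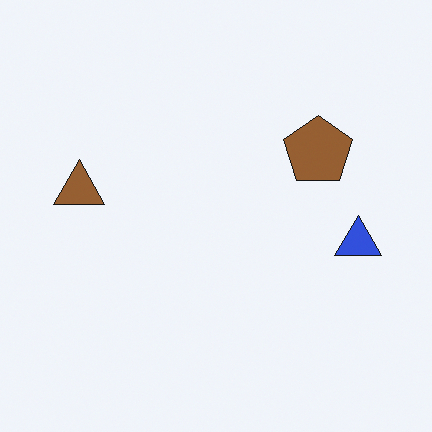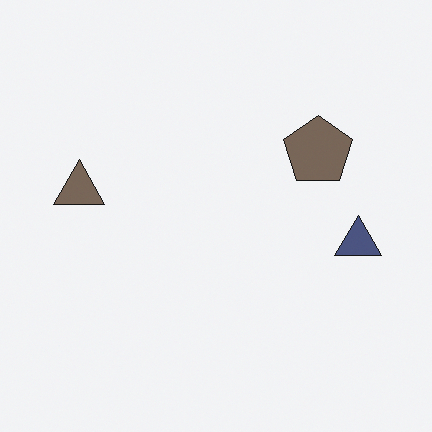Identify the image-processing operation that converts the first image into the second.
Heavily desaturated.

All colors are more muted and greyish — a global saturation change.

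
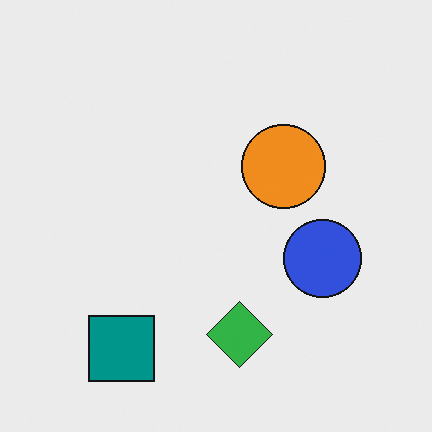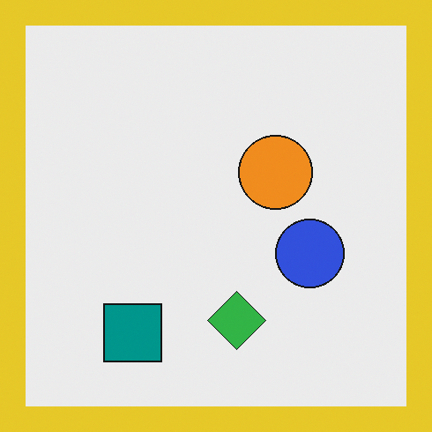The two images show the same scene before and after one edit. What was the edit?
Framed with a yellow border.

A solid yellow frame runs around the edge of the second image, with the content slightly shrunk inside it.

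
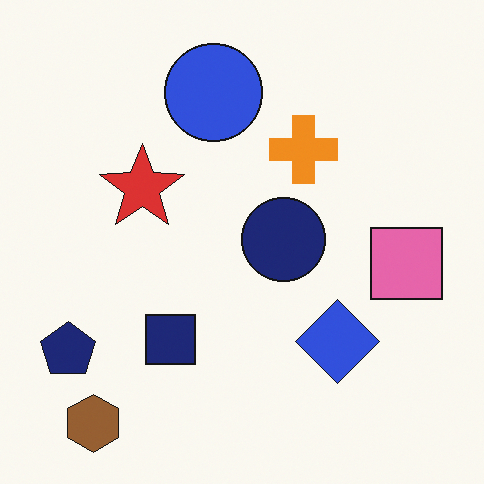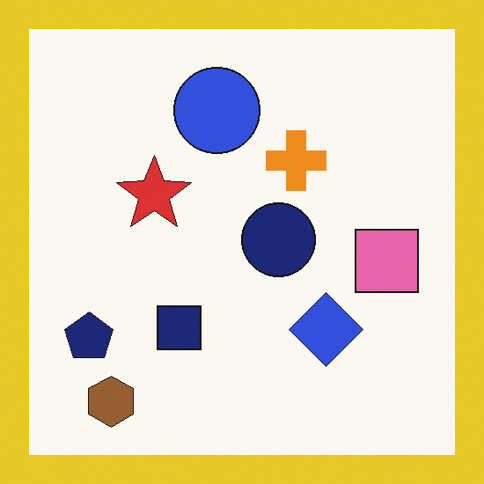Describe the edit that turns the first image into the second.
The transformation is: framed with a yellow border.

A solid yellow frame runs around the edge of the second image, with the content slightly shrunk inside it.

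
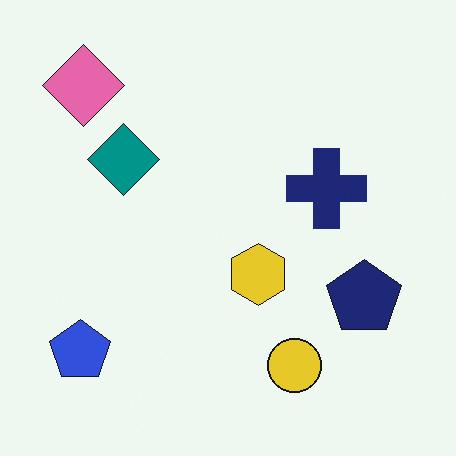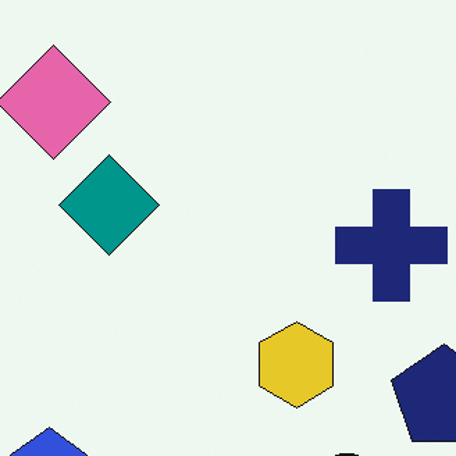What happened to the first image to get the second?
The second image is the first cropped to a modestly smaller region and rescaled.

The visible shapes are larger and the field of view is narrower; shapes near the original edges may be partly or wholly outside the frame — a crop-and-rescale.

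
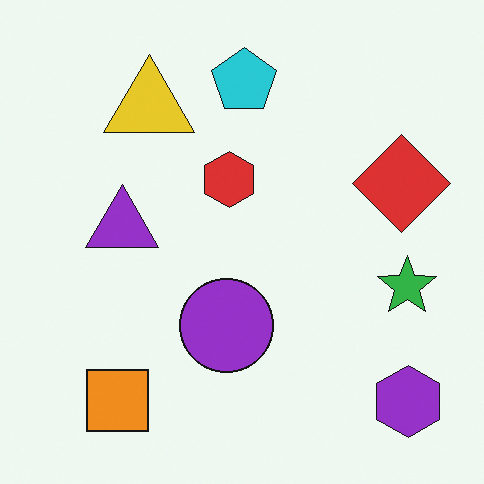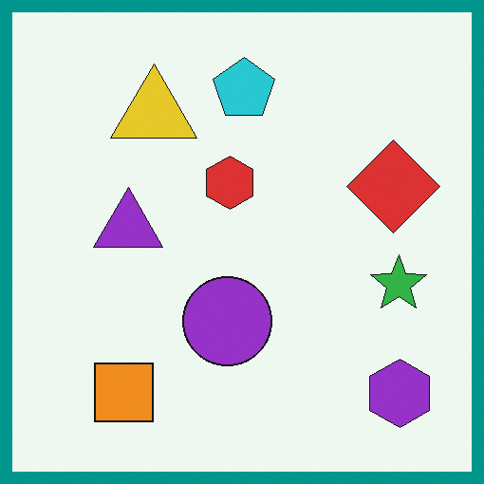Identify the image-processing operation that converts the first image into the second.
It was framed with a teal border.

A solid teal frame runs around the edge of the second image, with the content slightly shrunk inside it.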